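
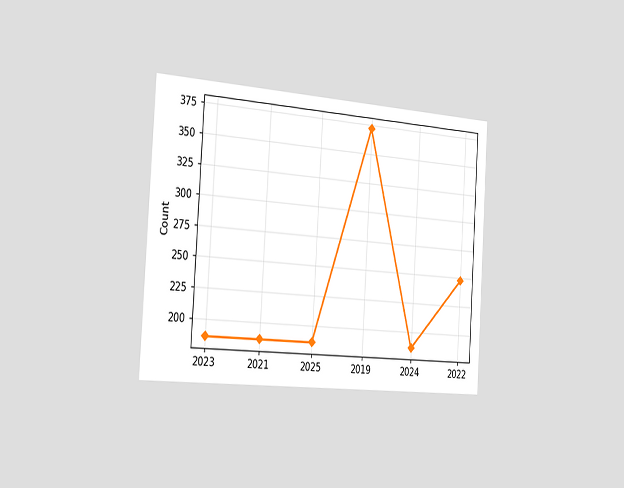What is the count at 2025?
The chart is tilted about 4° clockwise and viewed slightly from the left. At 2025, the line is at 186.

186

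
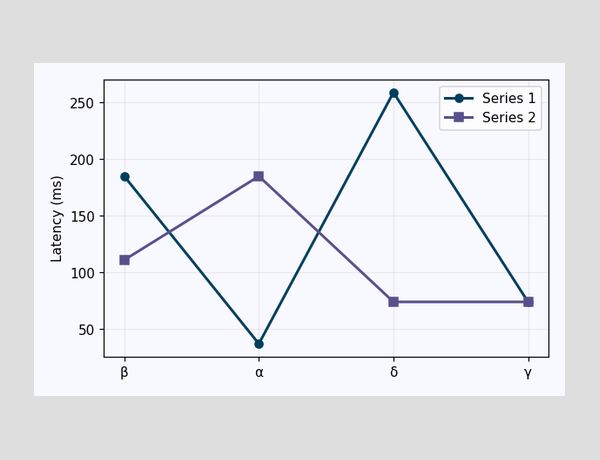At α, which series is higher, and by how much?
Series 2, by 148ms

At α, Series 2 sits above the other line by 148ms.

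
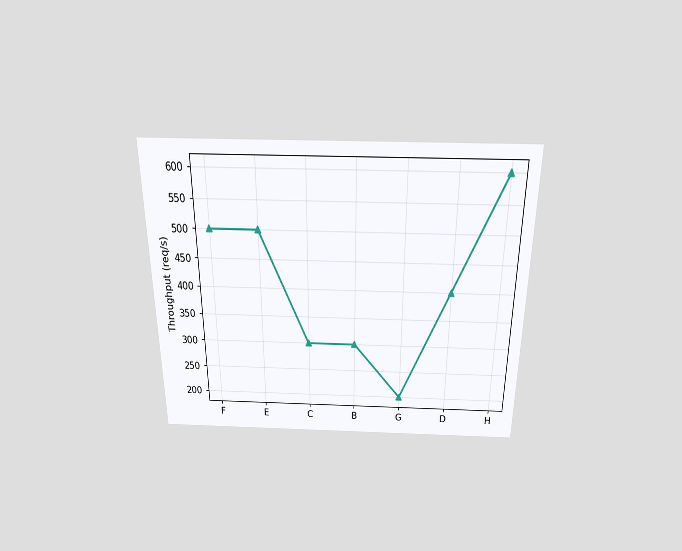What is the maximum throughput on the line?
The chart is viewed slightly from above. The highest point is at H, and reading across to the y-axis gives 600req/s.

600req/s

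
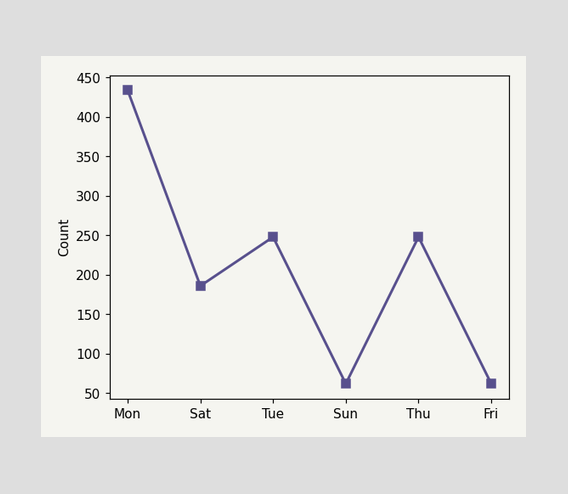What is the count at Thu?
At Thu, the line is at 248.

248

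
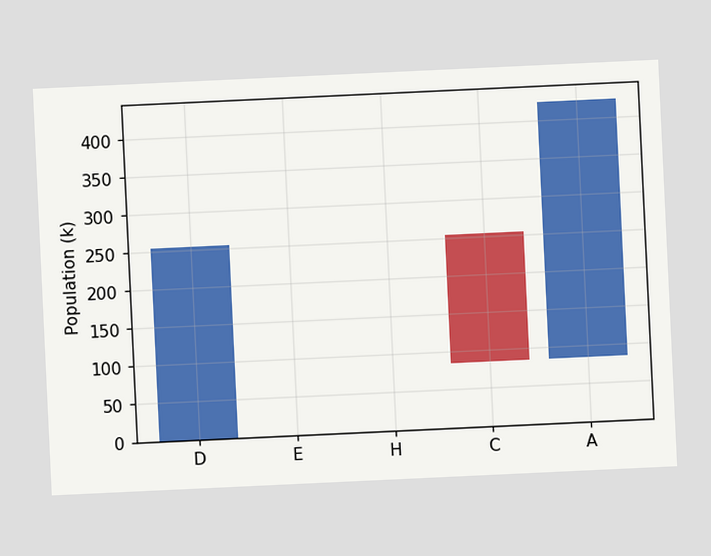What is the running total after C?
The chart is tilted about 3° counter-clockwise. After C the running total reaches 85k.

85k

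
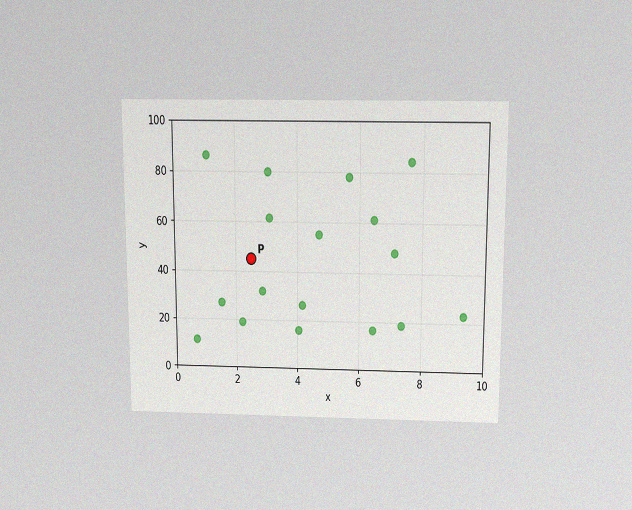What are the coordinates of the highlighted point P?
The chart is viewed slightly from above, with some photo noise. Following the gridlines from P to each axis, P sits at (2.5, 45).

(2.5, 45)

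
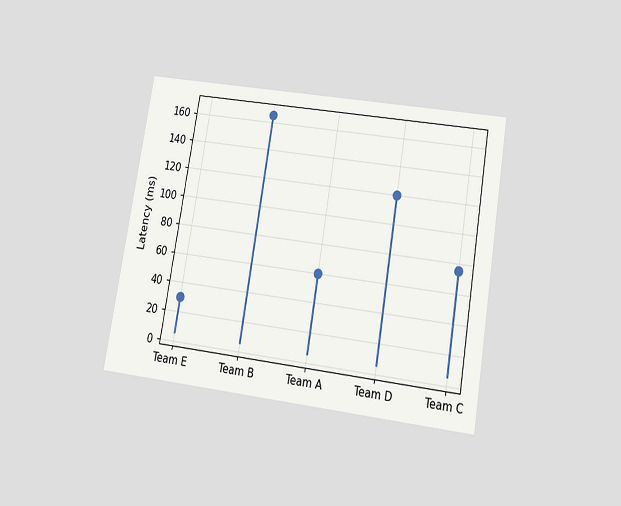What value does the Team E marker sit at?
The chart is tilted about 10° clockwise and viewed slightly from below. The Team E marker sits at 30ms.

30ms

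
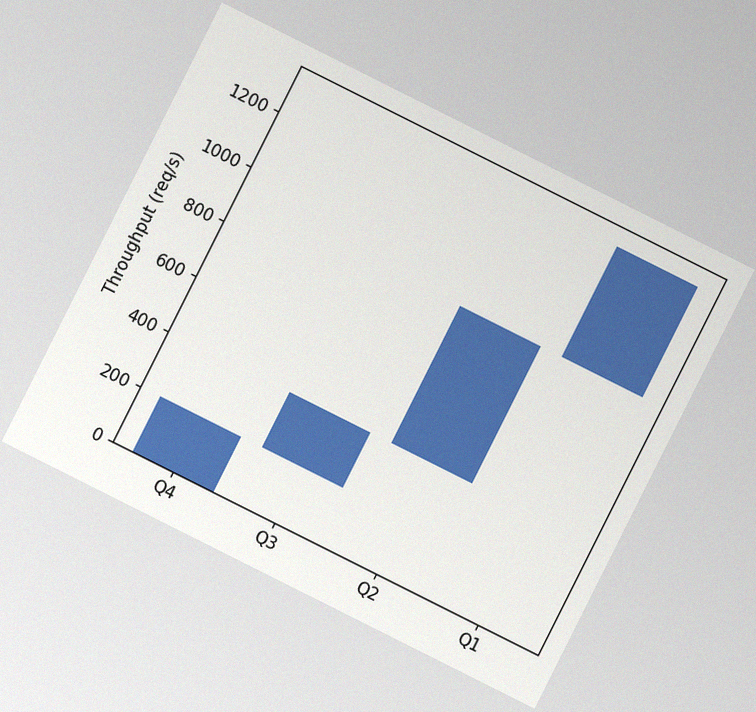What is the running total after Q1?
The chart is tilted about 27° clockwise, with some photo noise. After Q1 the running total reaches 1300req/s.

1300req/s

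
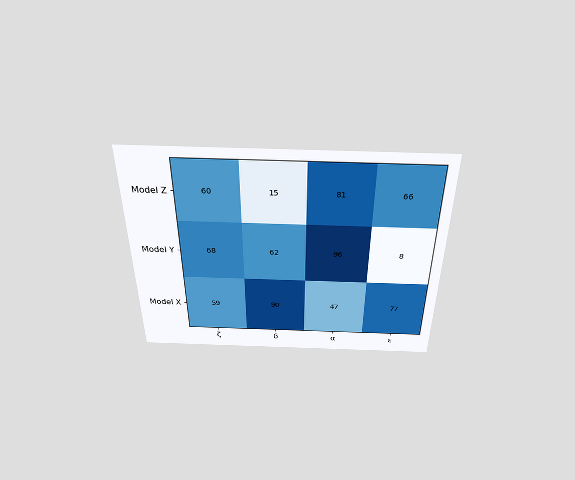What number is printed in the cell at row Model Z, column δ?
The chart is viewed slightly from above. The (Model Z, δ) cell reads 15.

15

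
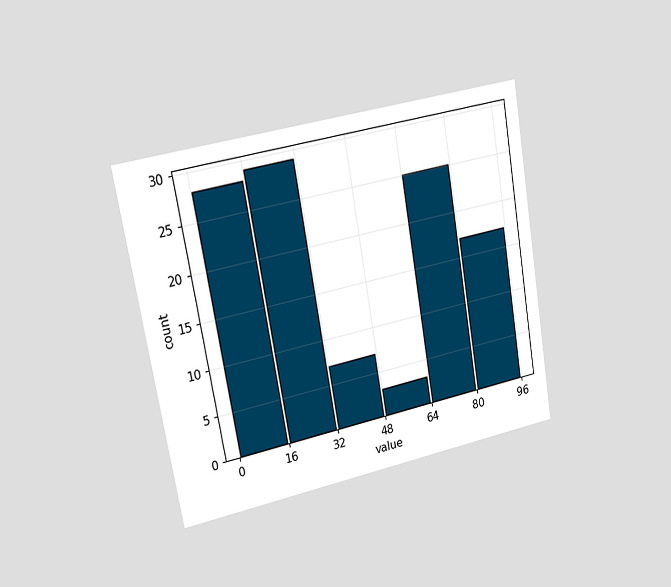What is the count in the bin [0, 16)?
The chart is tilted about 10° counter-clockwise and viewed slightly from the left. The [0, 16) bin has height 28.

28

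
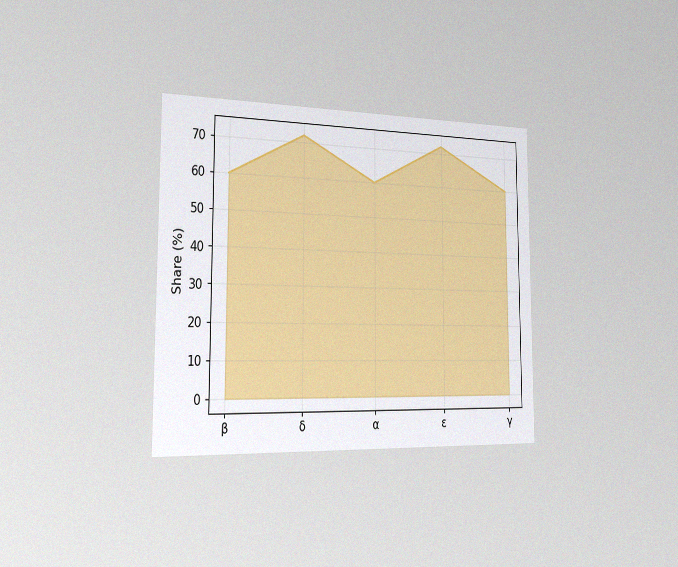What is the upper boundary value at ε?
The chart is viewed slightly from the left, with some photo noise. At ε the upper boundary is at 72%.

72%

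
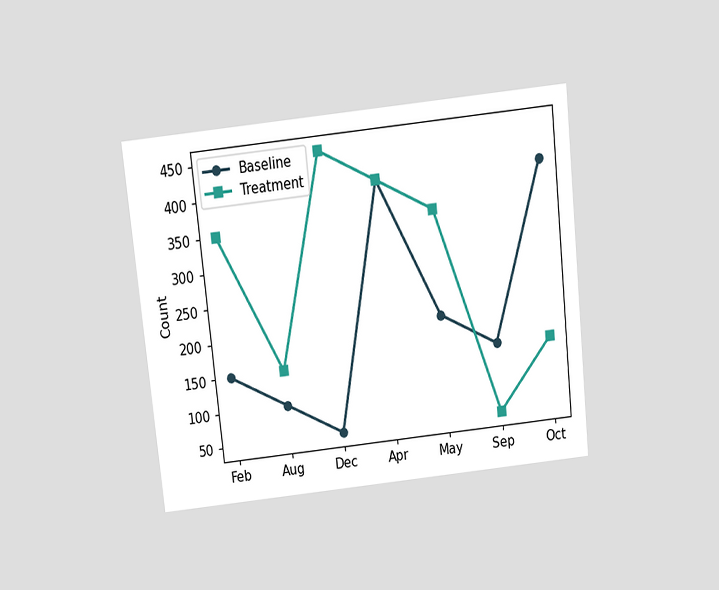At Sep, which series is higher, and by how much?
Baseline, by 100

The chart is tilted about 6° counter-clockwise and viewed slightly from above. At Sep, Baseline sits above the other line by 100.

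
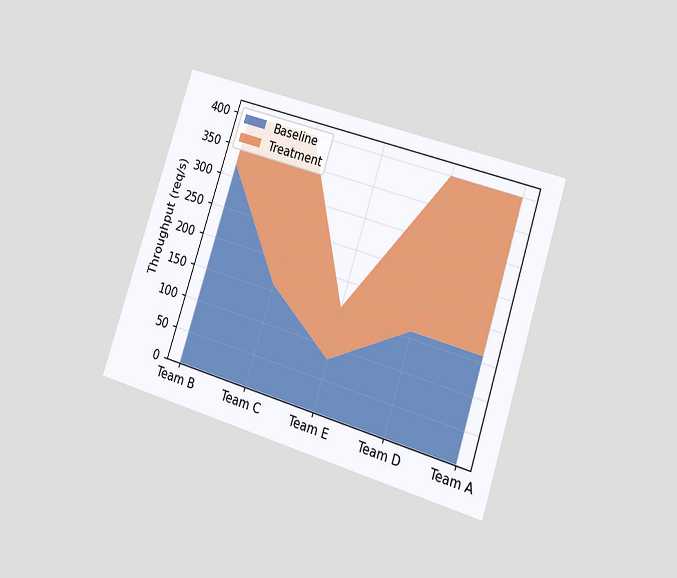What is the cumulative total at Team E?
The chart is tilted about 18° clockwise and viewed at a slight angle. The stacked total at Team E reaches 160req/s.

160req/s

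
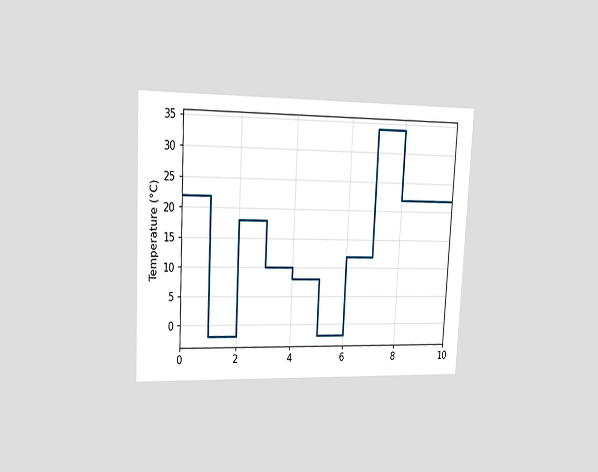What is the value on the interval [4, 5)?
The chart is tilted about 3° clockwise and viewed slightly from the left. On [4, 5) the step sits at 8°C.

8°C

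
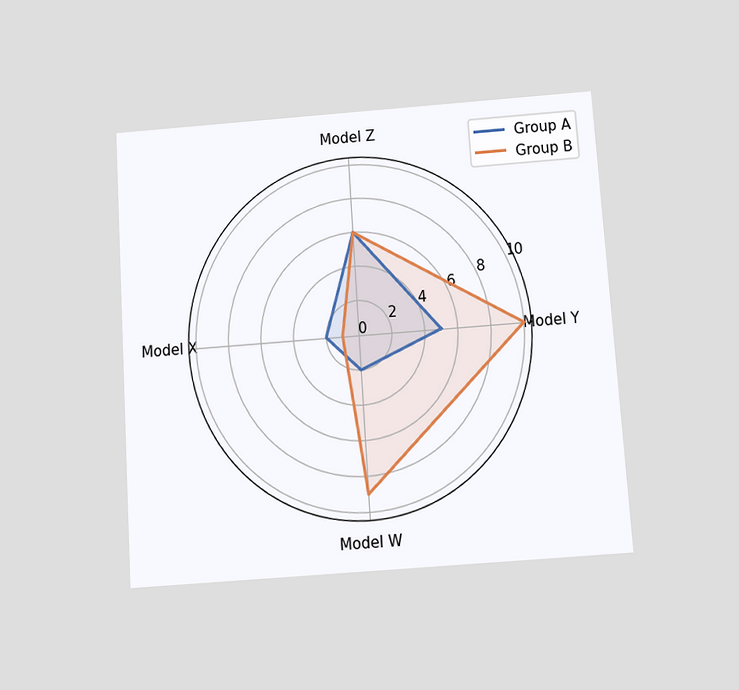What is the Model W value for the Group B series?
The chart is tilted about 4° counter-clockwise and viewed slightly from below. On the Model W axis, Group B reaches 9.

9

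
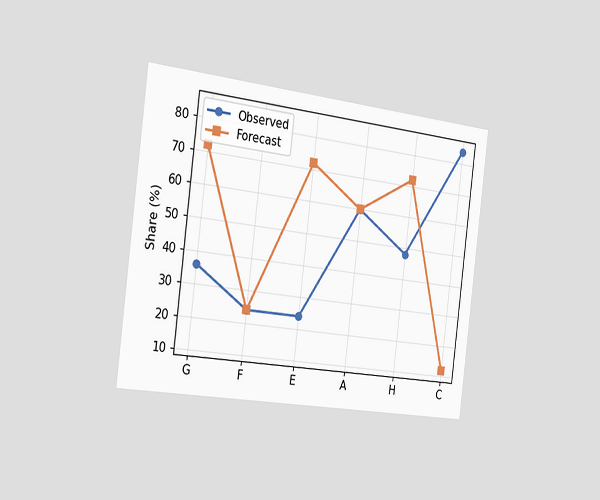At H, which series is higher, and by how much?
Forecast, by 24%

The chart is tilted about 7° clockwise and viewed slightly from the left. At H, Forecast sits above the other line by 24%.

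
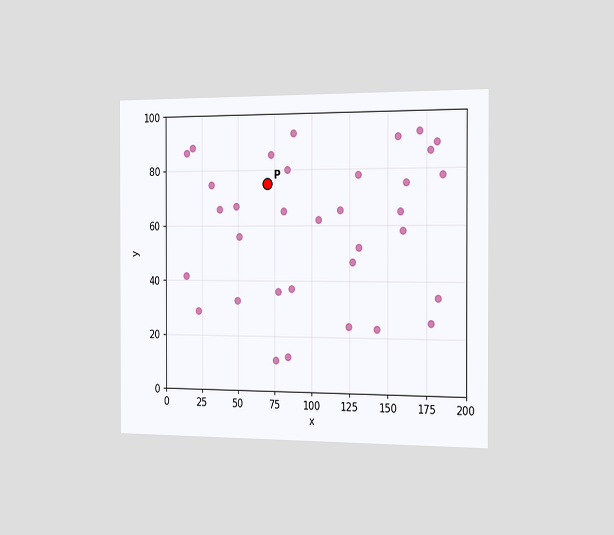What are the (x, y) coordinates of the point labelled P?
(70, 75)

The chart is viewed slightly from the right. Following the gridlines from P to each axis, P sits at (70, 75).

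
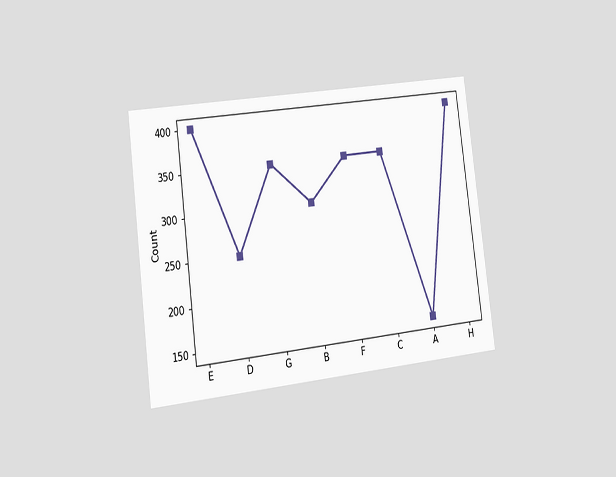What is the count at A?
150

The chart is tilted about 7° counter-clockwise and viewed slightly from the left. At A, the line is at 150.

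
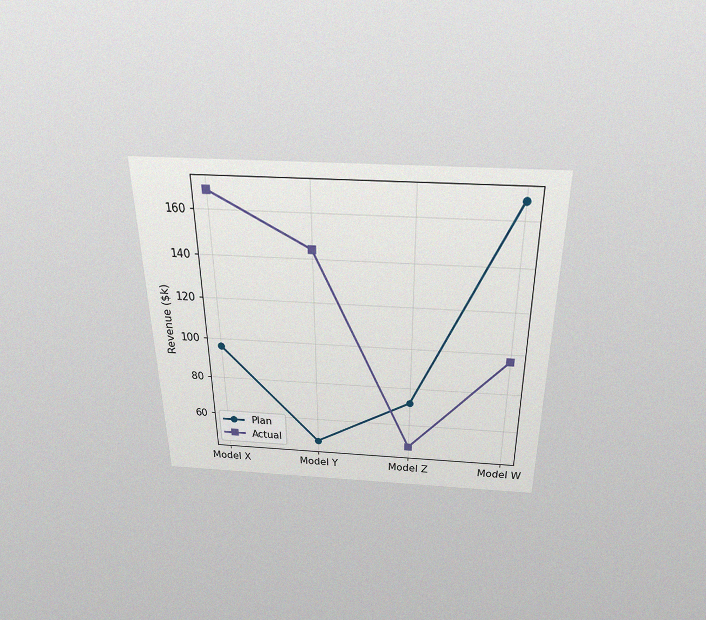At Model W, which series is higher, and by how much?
Plan, by $72k

The chart is viewed slightly from above, with some photo noise. At Model W, Plan sits above the other line by $72k.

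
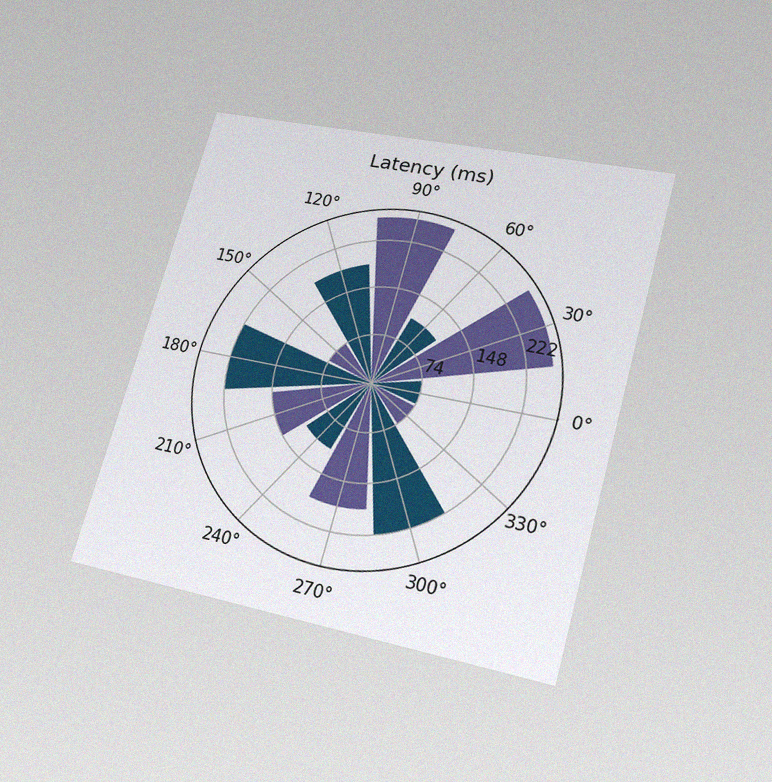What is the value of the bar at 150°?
The chart is tilted about 16° clockwise and viewed slightly from below, with some photo noise. The bar at 150° reaches 74ms on the radial axis.

74ms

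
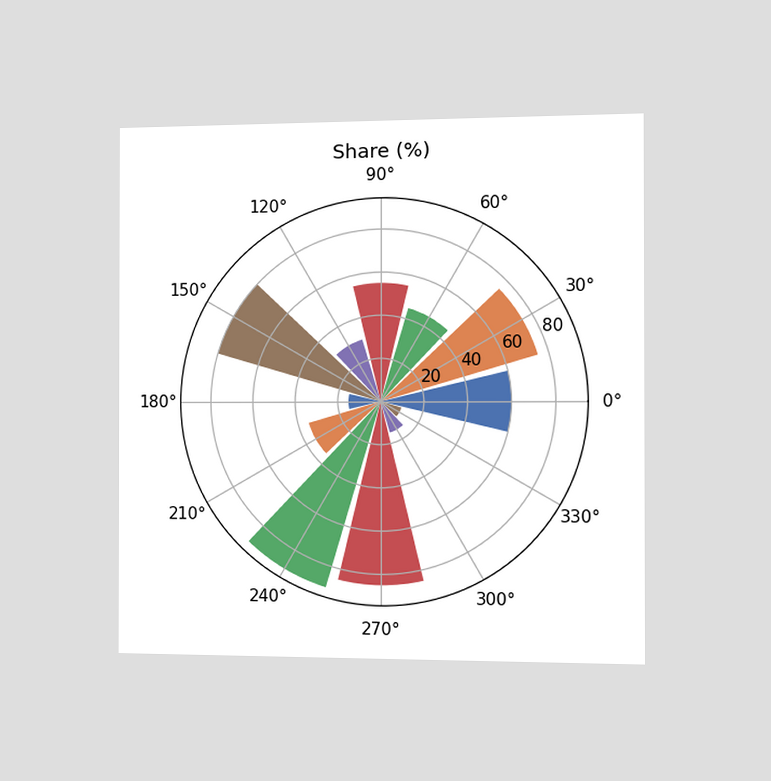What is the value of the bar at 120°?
The chart is viewed slightly from the right. The bar at 120° reaches 30% on the radial axis.

30%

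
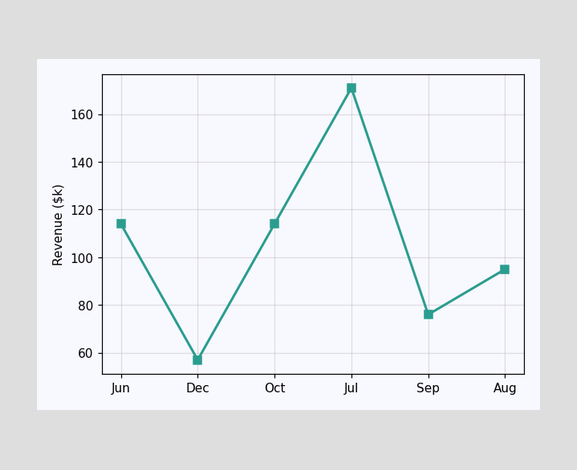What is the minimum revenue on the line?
$57k

The lowest point is at Dec, and reading across to the y-axis gives $57k.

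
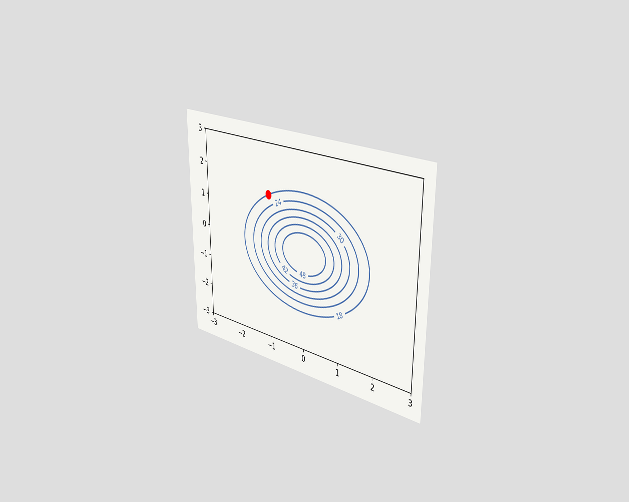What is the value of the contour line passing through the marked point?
The chart is viewed slightly from the right. The marked point sits on the contour labelled 18.

18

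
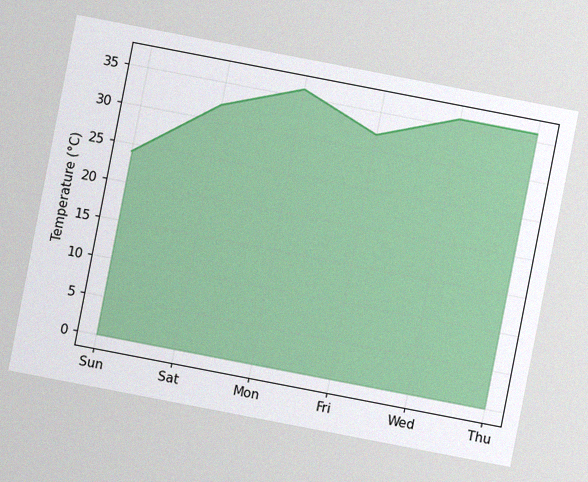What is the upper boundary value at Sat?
32°C

The chart is tilted about 11° clockwise, with some photo noise. At Sat the upper boundary is at 32°C.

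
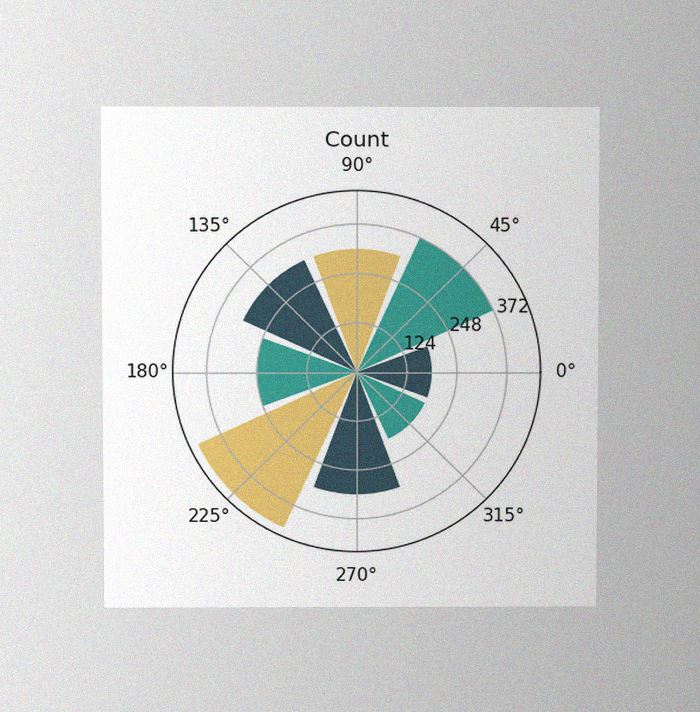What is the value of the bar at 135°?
310

The chart is viewed slightly from above, with some photo noise. The bar at 135° reaches 310 on the radial axis.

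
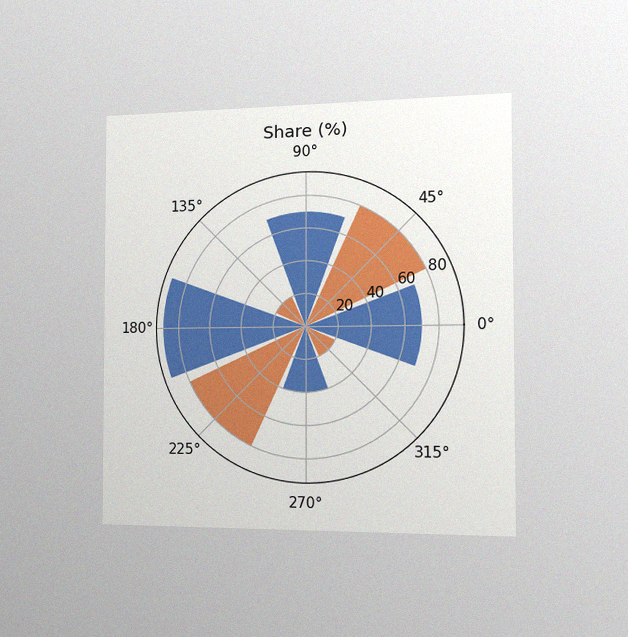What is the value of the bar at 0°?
70%

The chart is viewed slightly from the right, with some photo noise. The bar at 0° reaches 70% on the radial axis.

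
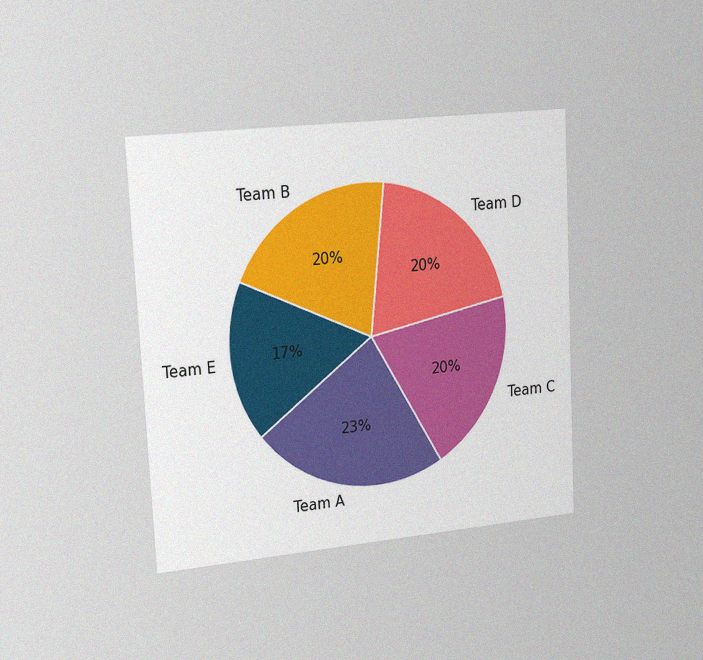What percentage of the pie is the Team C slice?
The chart is tilted about 3° counter-clockwise and viewed slightly from the left, with some photo noise. The Team C slice takes up 20% of the pie.

20%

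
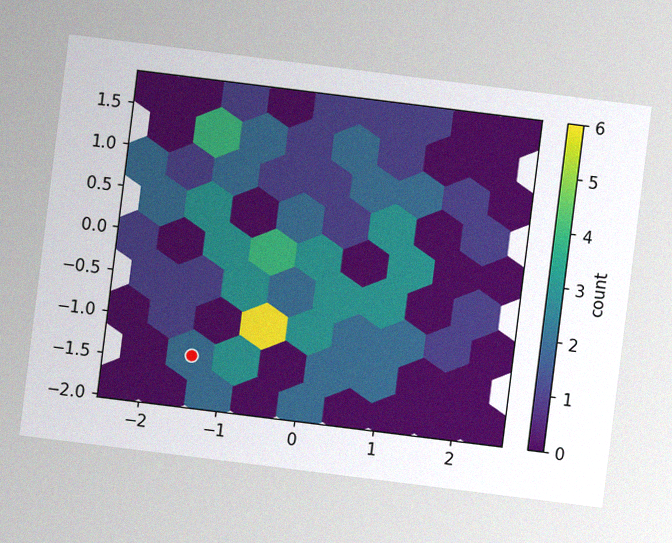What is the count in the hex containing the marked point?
2

The chart is tilted about 7° clockwise, with some photo noise. The marked hex reads 2 on the colorbar.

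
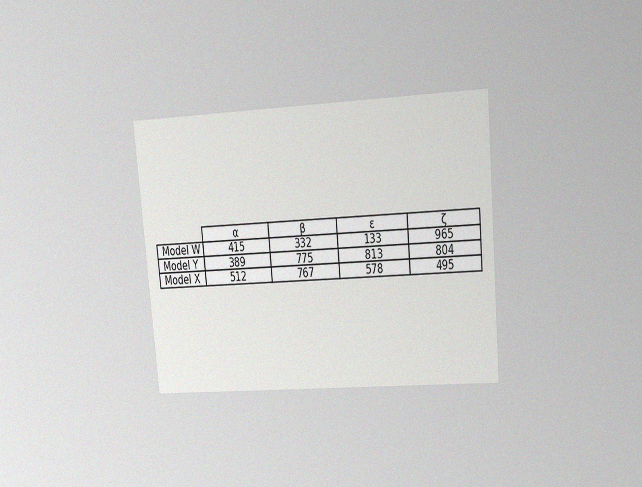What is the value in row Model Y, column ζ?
804

The chart is tilted about 5° counter-clockwise and viewed at a slight angle, with some photo noise. The (Model Y, ζ) cell reads 804.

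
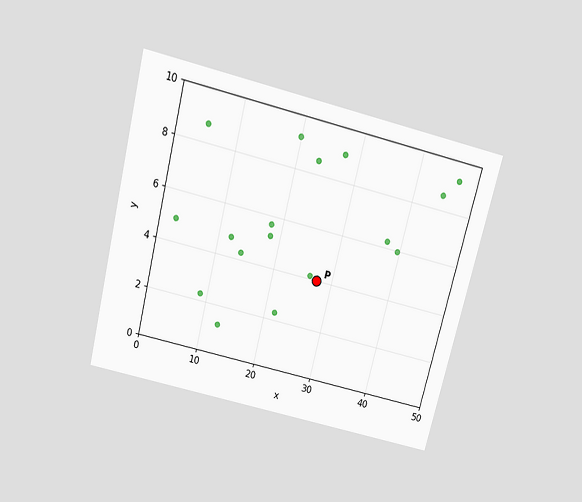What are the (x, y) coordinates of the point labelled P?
The chart is tilted about 14° clockwise and viewed slightly from above. Following the gridlines from P to each axis, P sits at (27.5, 4).

(27.5, 4)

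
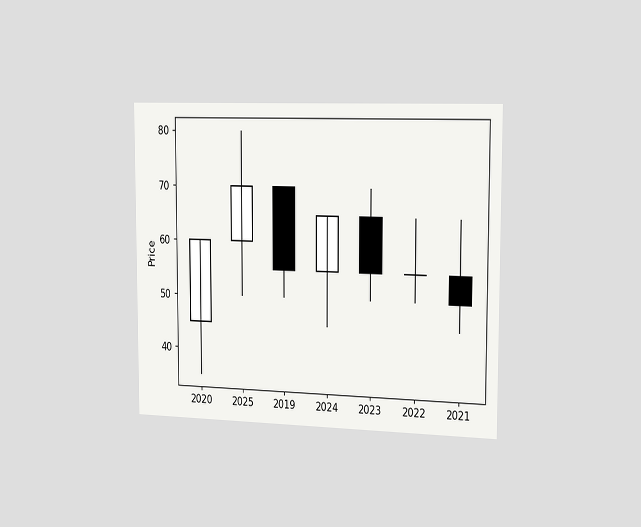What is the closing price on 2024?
65

The chart is viewed slightly from the right. The 2024 candle closes at 65.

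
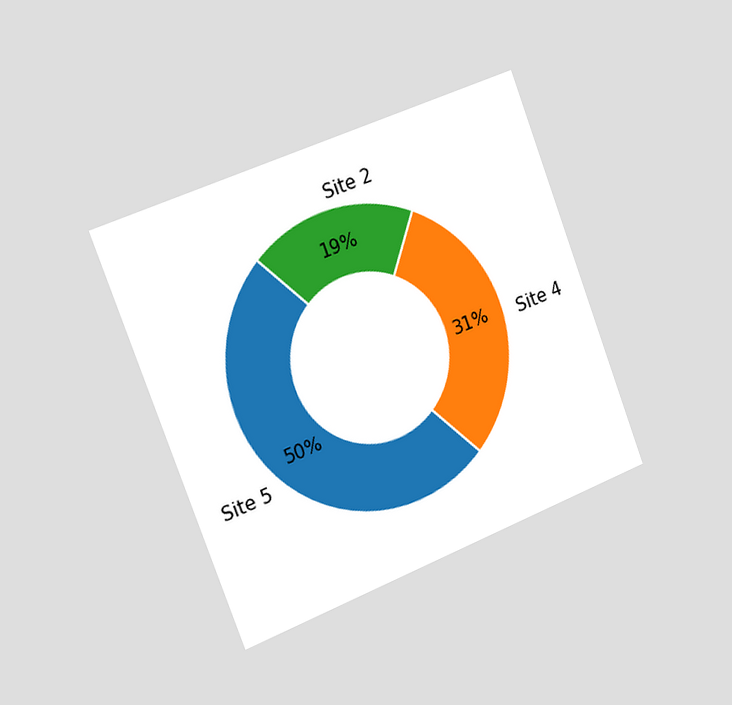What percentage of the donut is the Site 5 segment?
The chart is tilted about 21° counter-clockwise and viewed slightly from the left. The Site 5 segment takes up 50% of the ring.

50%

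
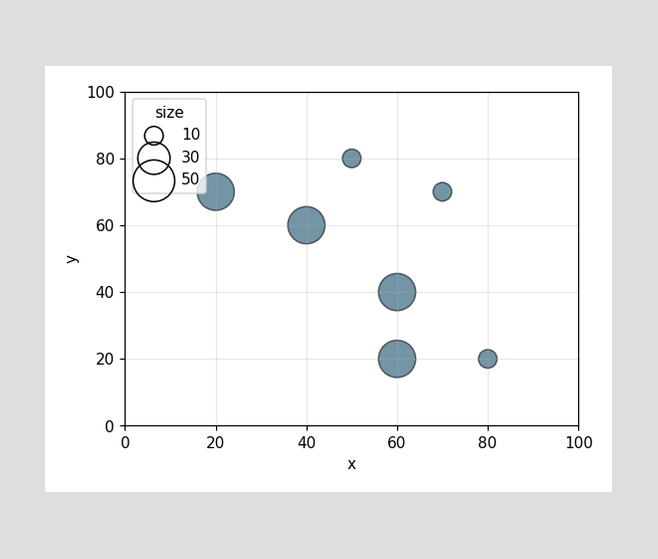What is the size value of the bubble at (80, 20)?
10

Matching the bubble at (80, 20) against the size legend gives 10.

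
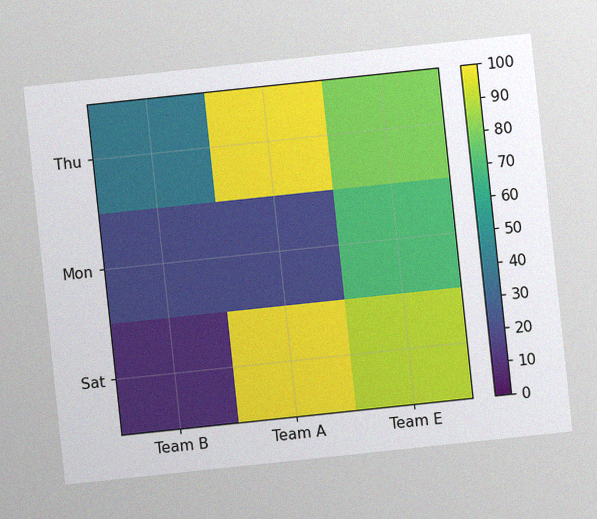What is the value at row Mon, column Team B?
The chart is tilted about 6° counter-clockwise, with some photo noise. Matching cell (Mon, Team B) against the colorbar gives 20.

20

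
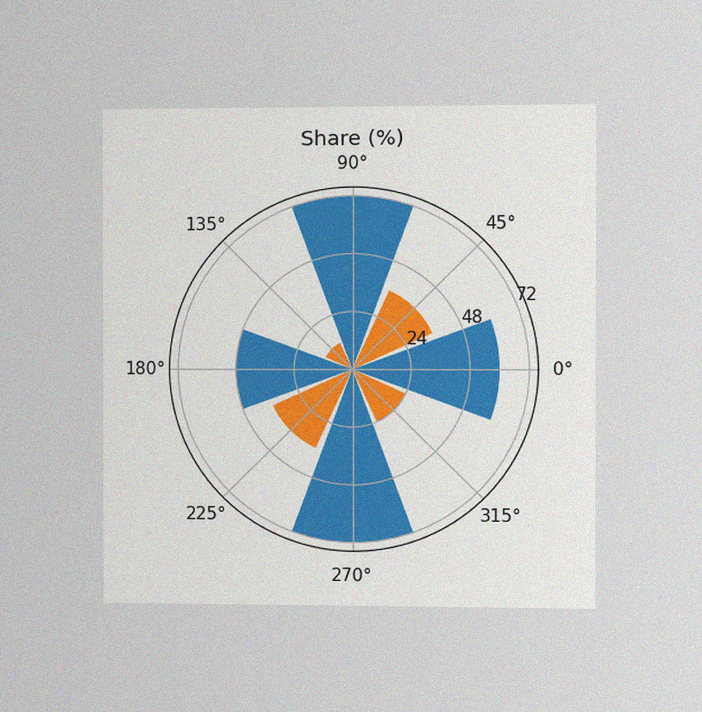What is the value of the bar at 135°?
The chart is viewed slightly from the right, with some photo noise. The bar at 135° reaches 12% on the radial axis.

12%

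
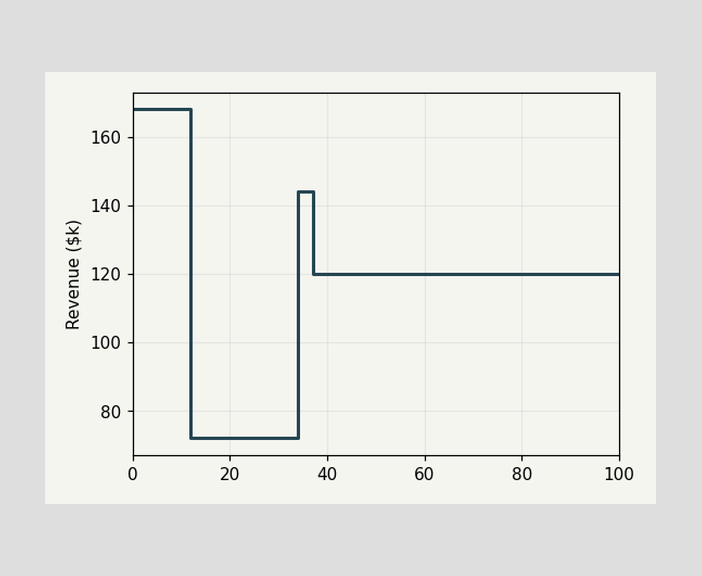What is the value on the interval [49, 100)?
$120k

On [49, 100) the step sits at $120k.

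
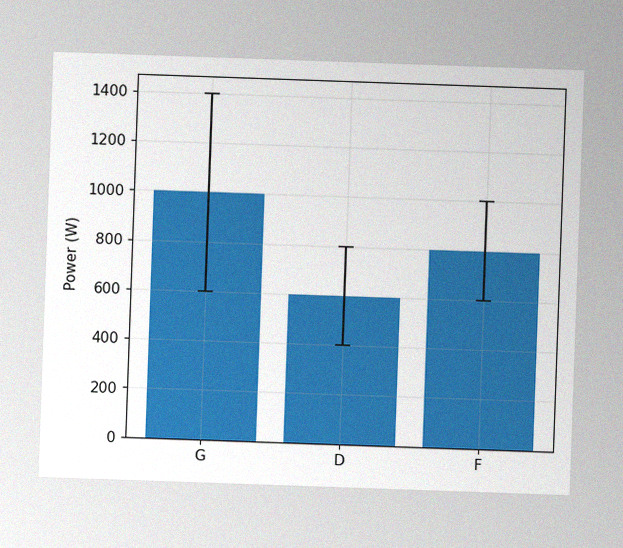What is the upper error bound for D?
The chart is tilted about 2° clockwise, with some photo noise. The D bar's upper whisker reaches 800W.

800W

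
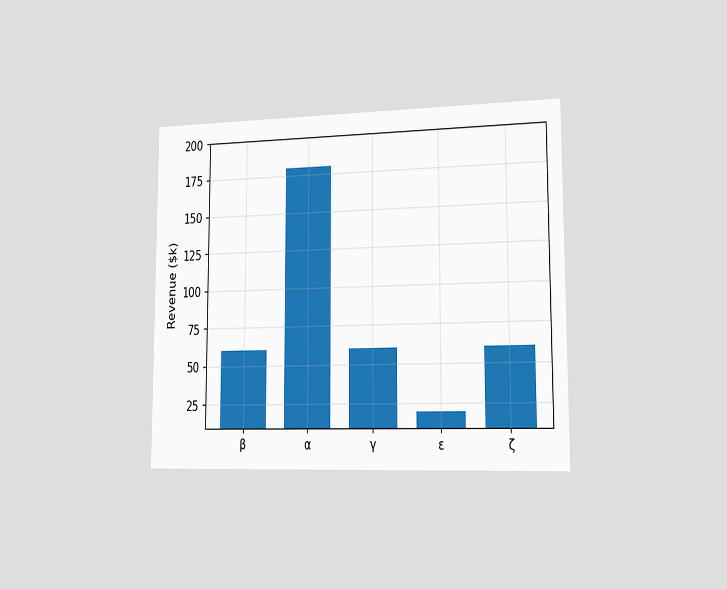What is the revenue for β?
The chart is viewed slightly from the right. Reading along the chart's y-axis, the β bar reaches $60k.

$60k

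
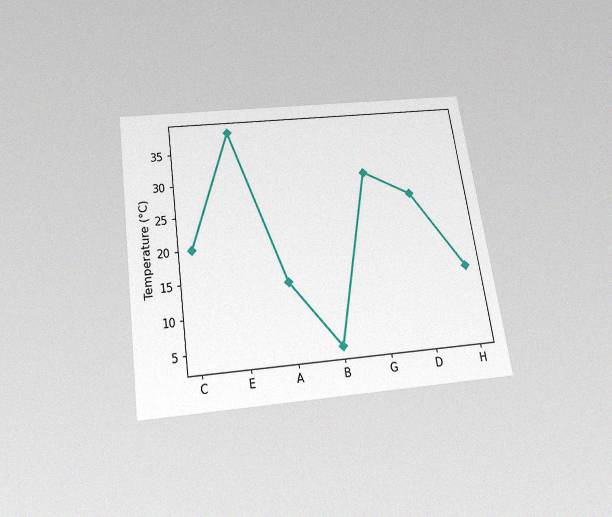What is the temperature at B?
The chart is tilted about 8° counter-clockwise and viewed slightly from below, with some photo noise. At B, the line is at 4°C.

4°C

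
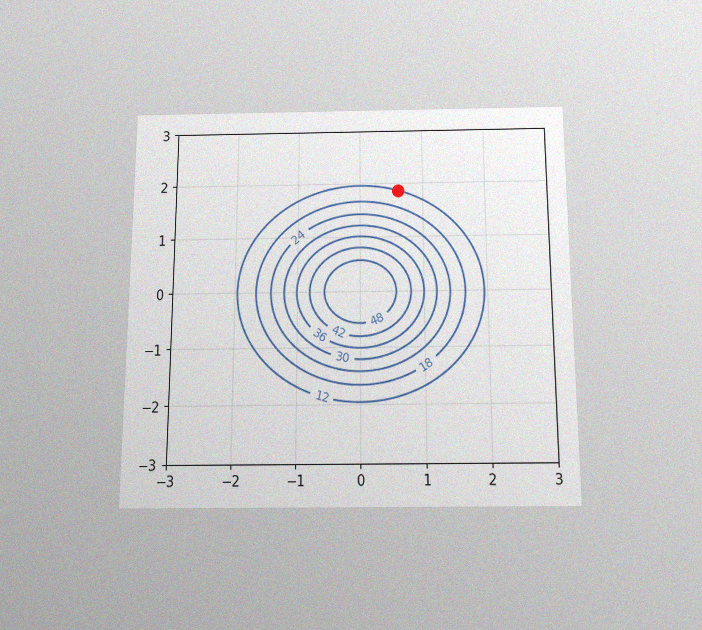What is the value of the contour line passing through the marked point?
The chart is viewed slightly from below, with some photo noise. The marked point sits on the contour labelled 12.

12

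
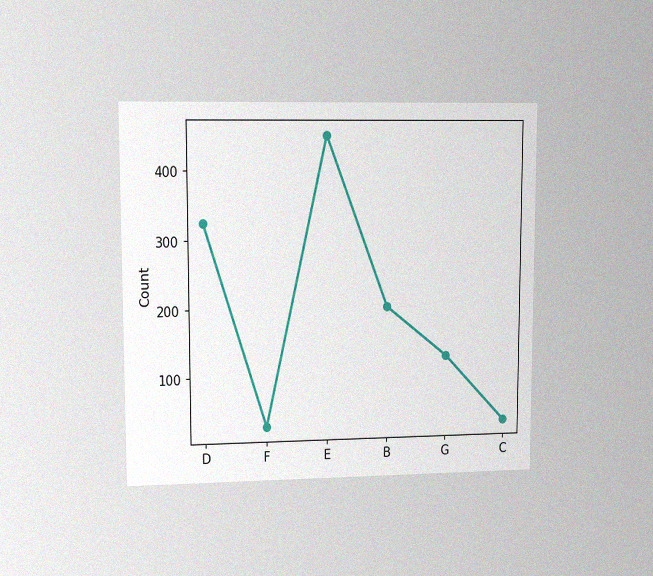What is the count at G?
125

The chart is viewed at a slight angle, with some photo noise. At G, the line is at 125.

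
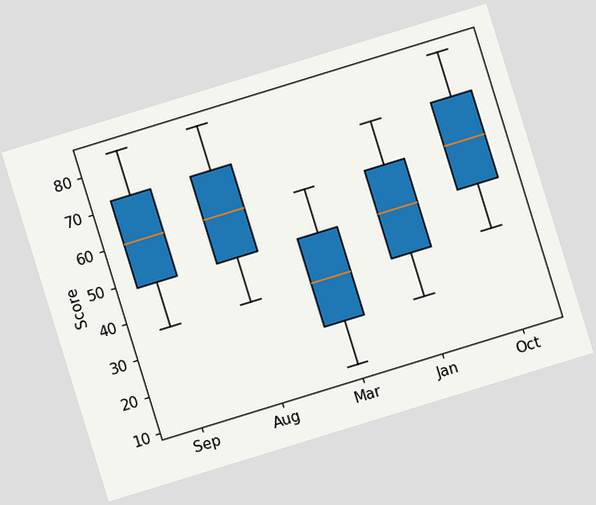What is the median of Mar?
The chart is tilted about 17° counter-clockwise. The median line in the Mar box sits at 36.

36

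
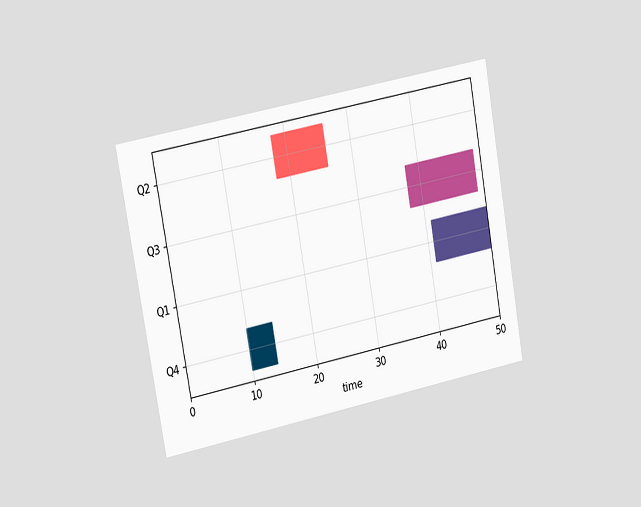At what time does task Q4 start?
The chart is tilted about 10° counter-clockwise and viewed slightly from the left. The Q4 bar begins at t=10.

10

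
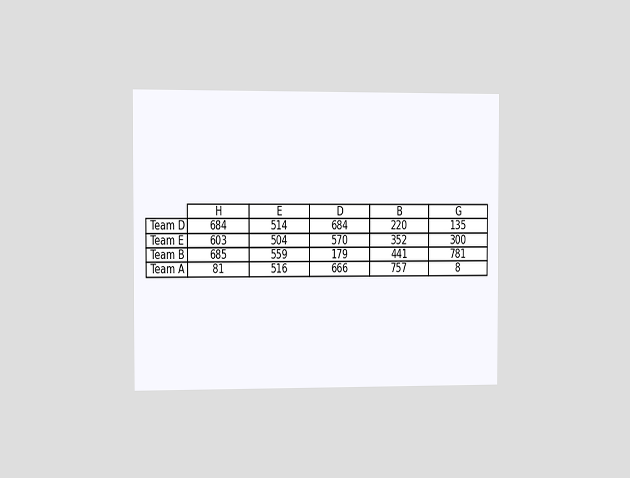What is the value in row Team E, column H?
The chart is viewed slightly from the left. The (Team E, H) cell reads 603.

603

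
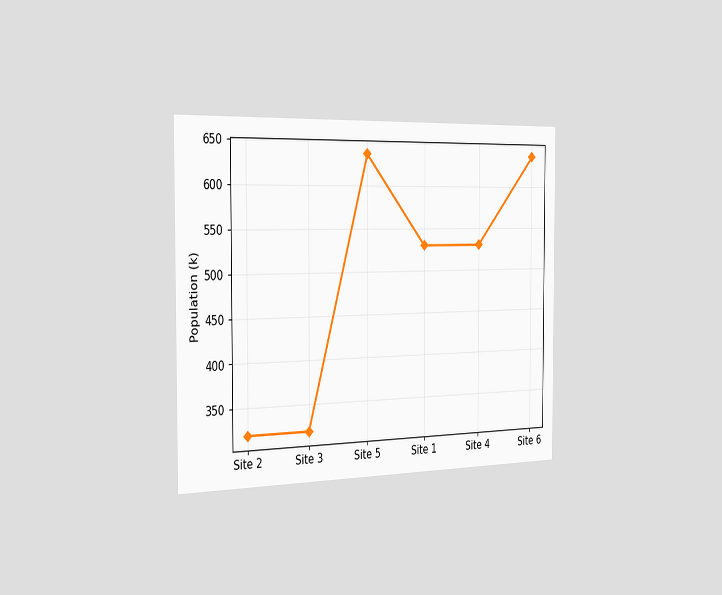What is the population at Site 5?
636k

The chart is viewed slightly from the left. At Site 5, the line is at 636k.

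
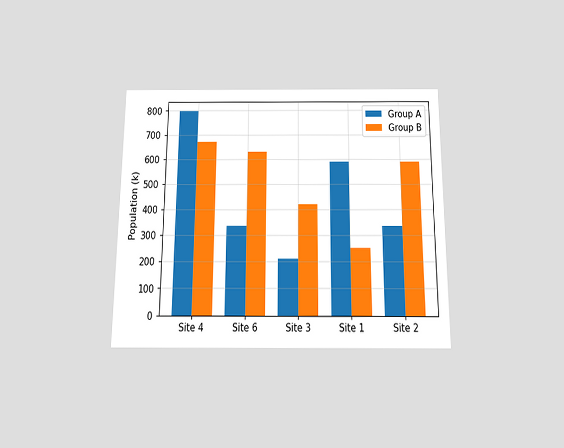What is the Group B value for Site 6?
630k

The chart is viewed slightly from below. The Group B bar at Site 6 reaches 630k on the y-axis.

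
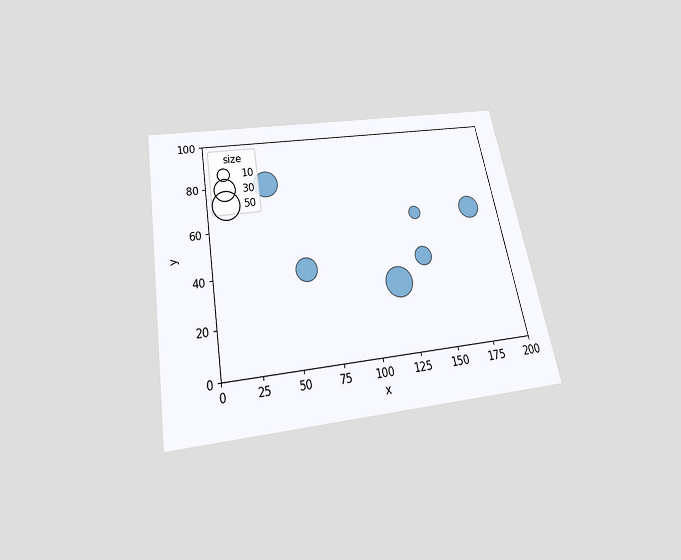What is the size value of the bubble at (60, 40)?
30

The chart is tilted about 10° counter-clockwise and viewed slightly from below. Matching the bubble at (60, 40) against the size legend gives 30.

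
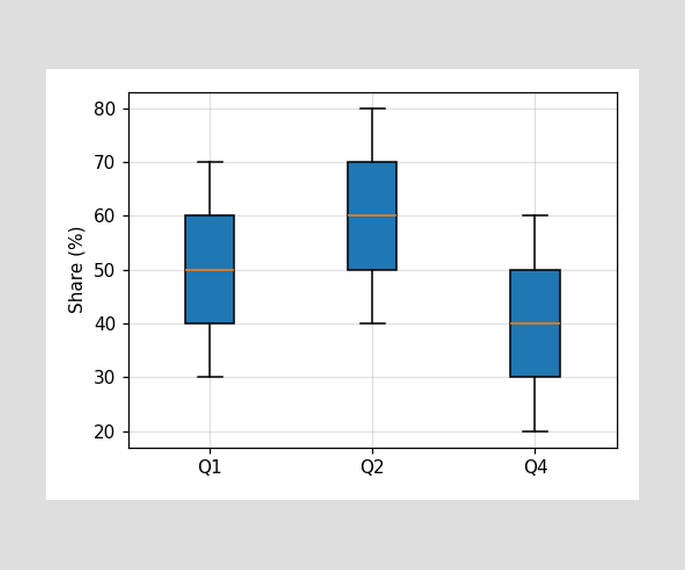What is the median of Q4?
40%

The median line in the Q4 box sits at 40%.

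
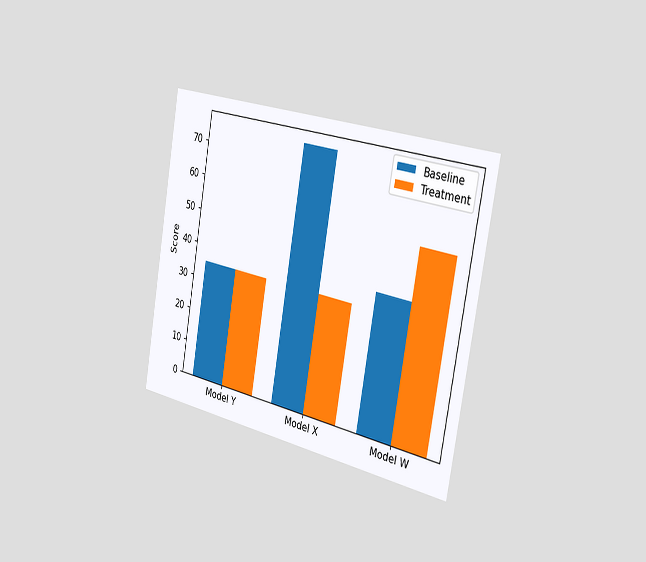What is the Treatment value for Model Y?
35

The chart is tilted about 10° clockwise and viewed slightly from the right. The Treatment bar at Model Y reaches 35 on the y-axis.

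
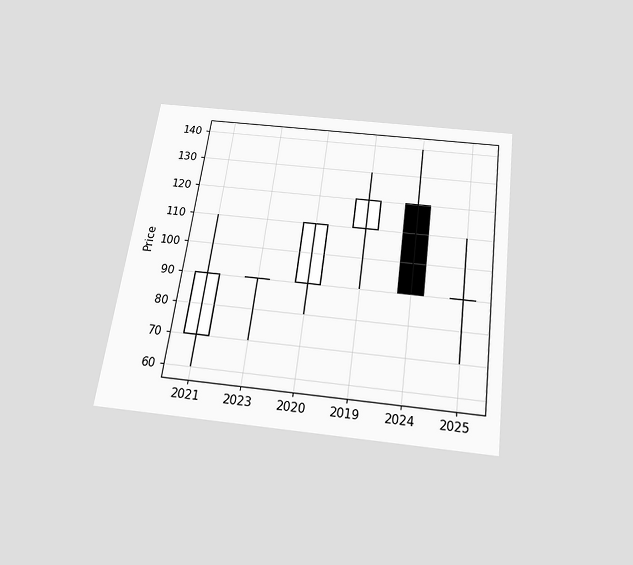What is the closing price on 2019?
120

The chart is tilted about 8° clockwise and viewed slightly from below. The 2019 candle closes at 120.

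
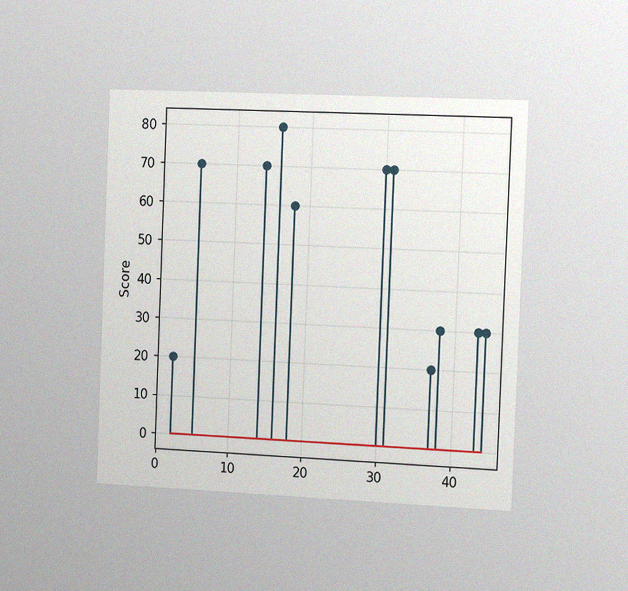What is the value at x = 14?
The chart is tilted about 2° clockwise and viewed slightly from the right, with some photo noise. The stem at x=14 reaches 70.

70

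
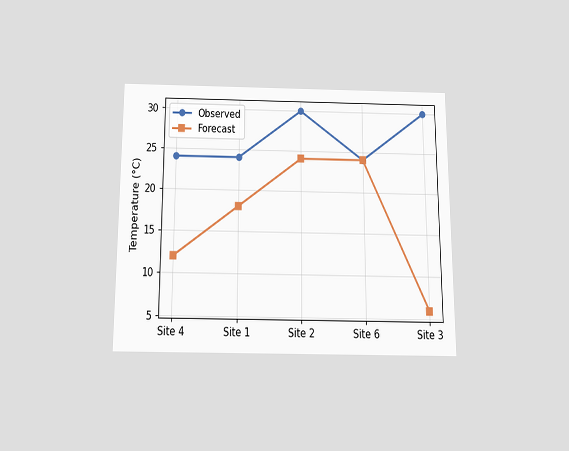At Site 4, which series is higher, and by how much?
Observed, by 12°C

The chart is viewed slightly from below. At Site 4, Observed sits above the other line by 12°C.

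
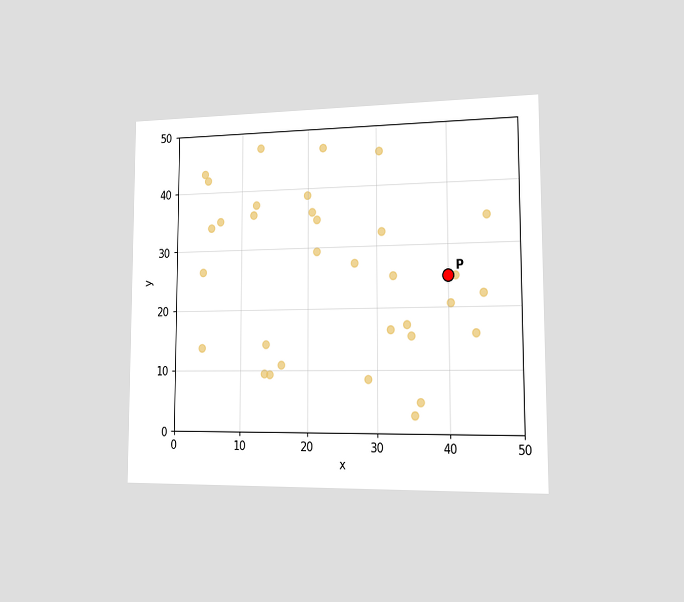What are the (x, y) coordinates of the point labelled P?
The chart is viewed slightly from the right. Following the gridlines from P to each axis, P sits at (40, 25).

(40, 25)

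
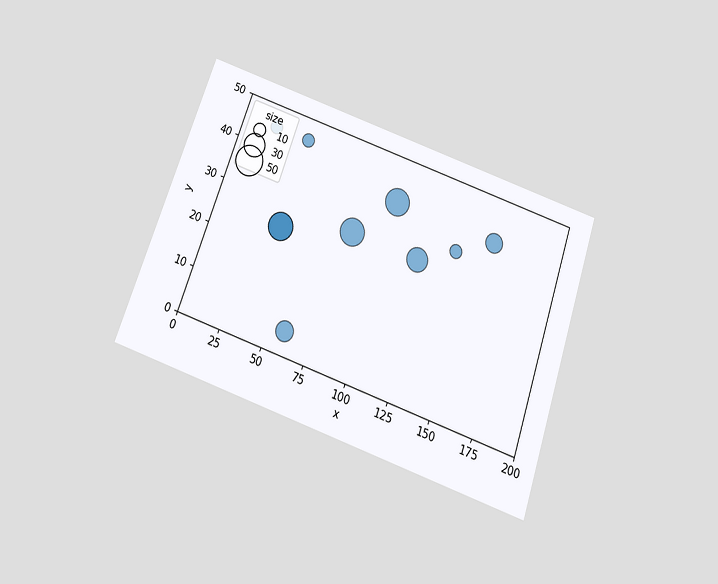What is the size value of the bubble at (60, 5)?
20

The chart is tilted about 19° clockwise and viewed slightly from below. Matching the bubble at (60, 5) against the size legend gives 20.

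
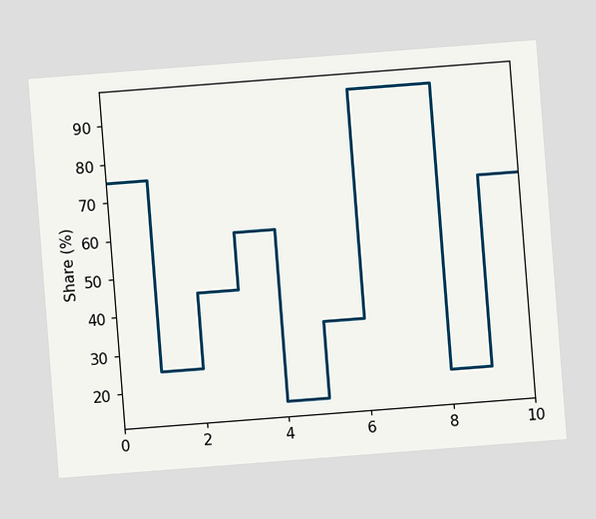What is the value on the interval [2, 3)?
The chart is tilted about 4° counter-clockwise. On [2, 3) the step sits at 45%.

45%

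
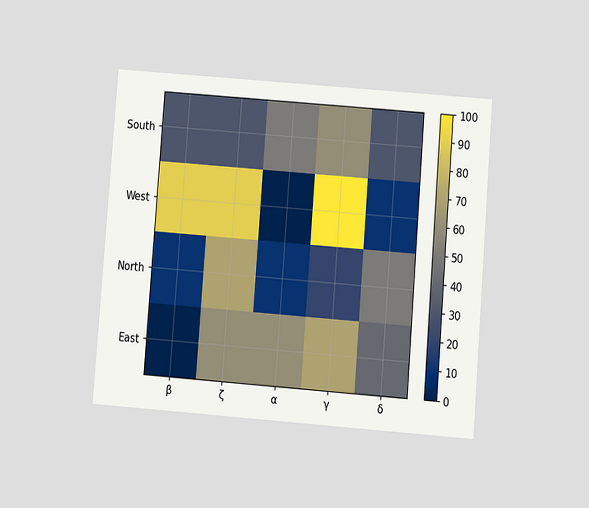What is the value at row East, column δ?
The chart is tilted about 4° clockwise and viewed at a slight angle. Matching cell (East, δ) against the colorbar gives 40.

40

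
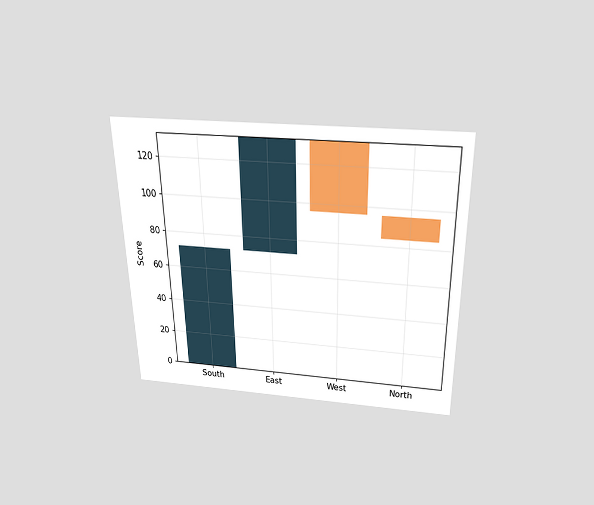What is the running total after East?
132

The chart is viewed slightly from above. After East the running total reaches 132.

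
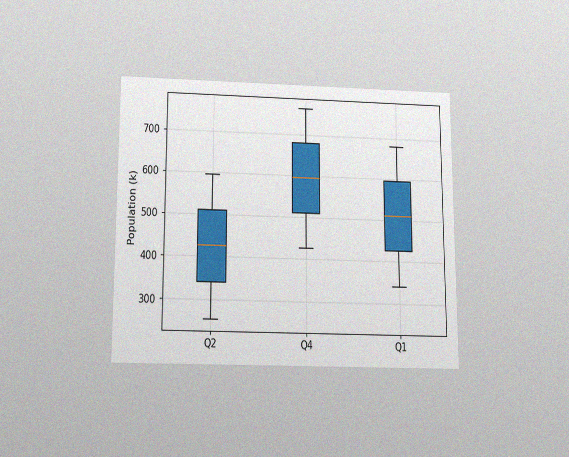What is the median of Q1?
The chart is viewed slightly from below, with some photo noise. The median line in the Q1 box sits at 510k.

510k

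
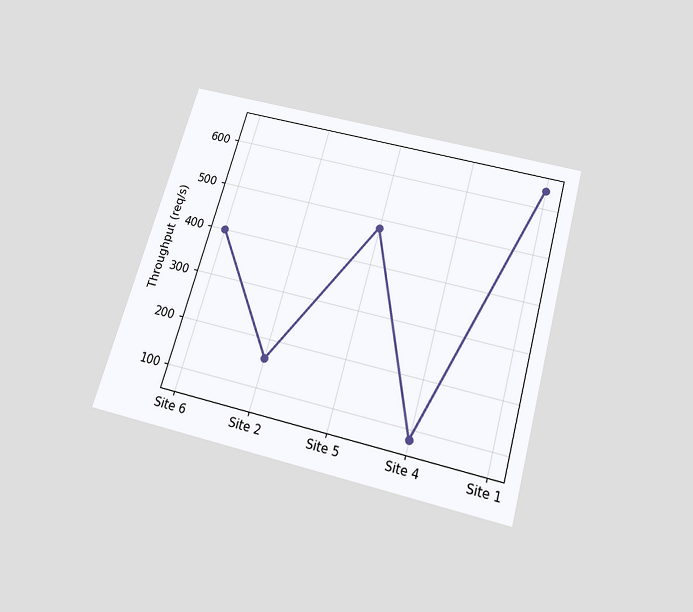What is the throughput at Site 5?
480req/s

The chart is tilted about 16° clockwise and viewed slightly from below. At Site 5, the line is at 480req/s.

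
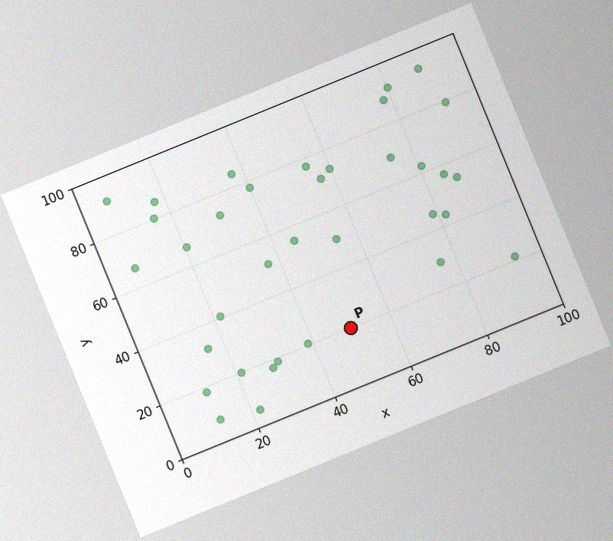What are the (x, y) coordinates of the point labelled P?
(50, 20)

The chart is tilted about 22° counter-clockwise, with some photo noise. Following the gridlines from P to each axis, P sits at (50, 20).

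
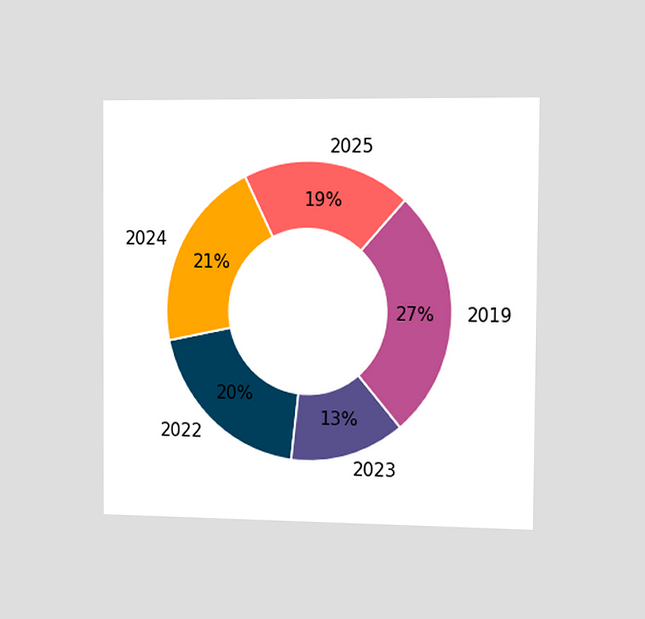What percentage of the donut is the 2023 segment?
13%

The chart is viewed slightly from the right. The 2023 segment takes up 13% of the ring.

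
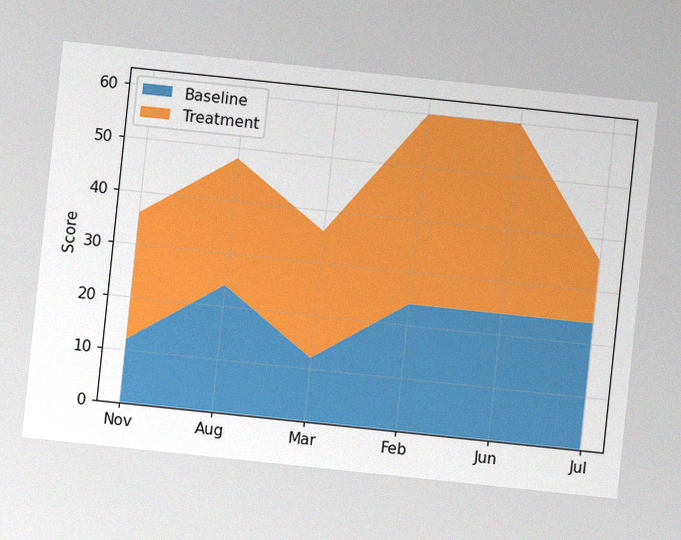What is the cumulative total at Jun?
60

The chart is tilted about 6° clockwise, with some photo noise. The stacked total at Jun reaches 60.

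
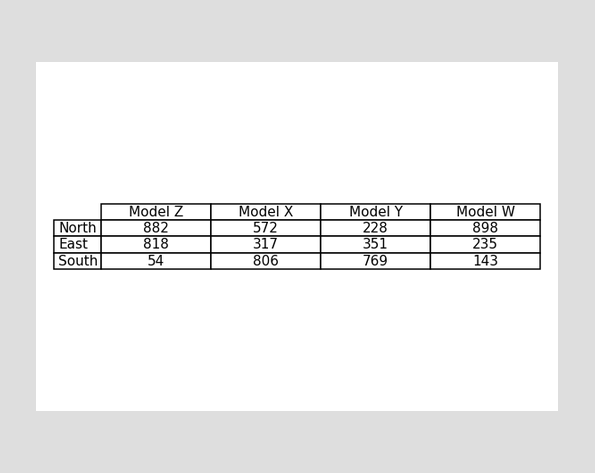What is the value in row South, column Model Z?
54

The (South, Model Z) cell reads 54.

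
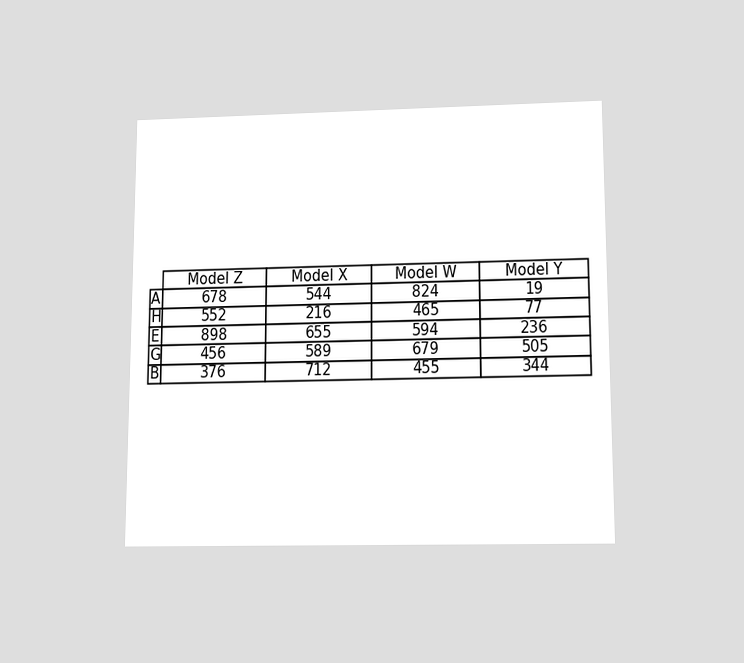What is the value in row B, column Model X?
712

The chart is viewed slightly from below. The (B, Model X) cell reads 712.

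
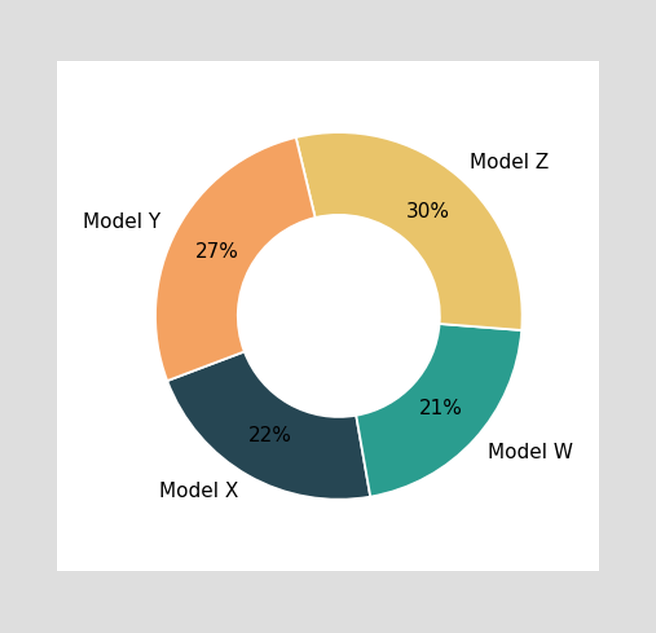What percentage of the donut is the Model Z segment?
The Model Z segment takes up 30% of the ring.

30%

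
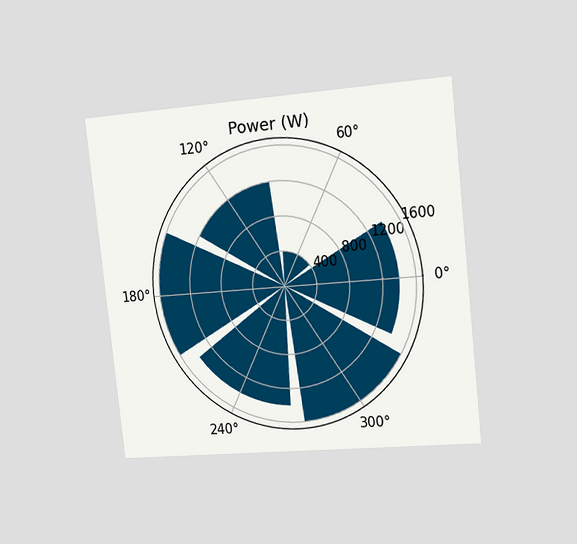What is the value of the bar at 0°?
1400W

The chart is tilted about 6° counter-clockwise and viewed slightly from the right. The bar at 0° reaches 1400W on the radial axis.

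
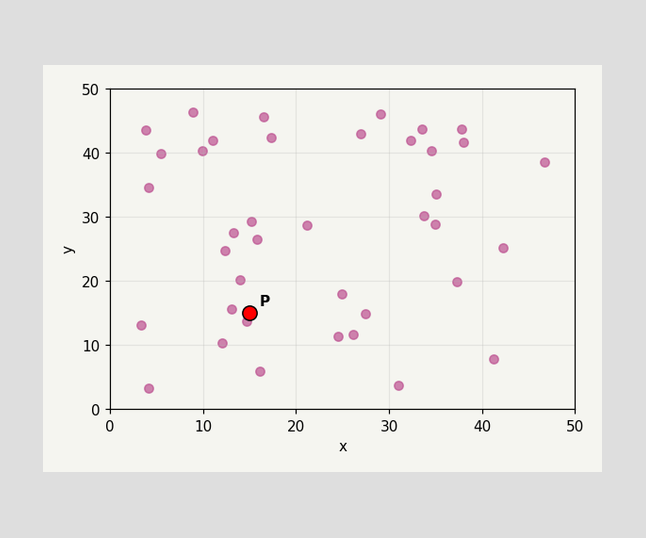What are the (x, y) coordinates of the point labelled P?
(15, 15)

Following the gridlines from P to each axis, P sits at (15, 15).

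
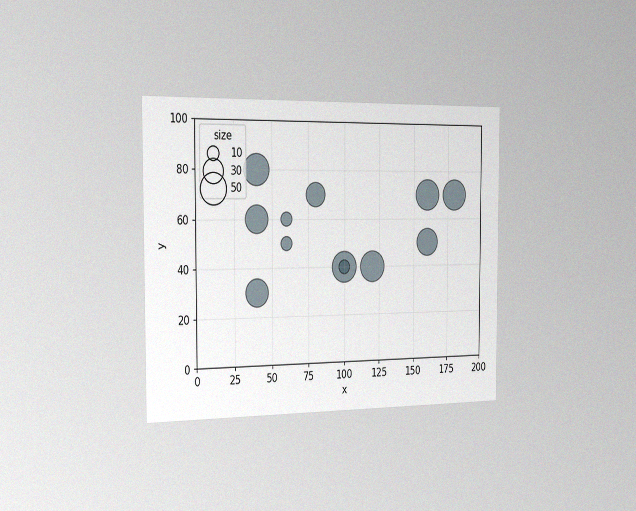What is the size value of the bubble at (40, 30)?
The chart is viewed slightly from the left, with some photo noise. Matching the bubble at (40, 30) against the size legend gives 40.

40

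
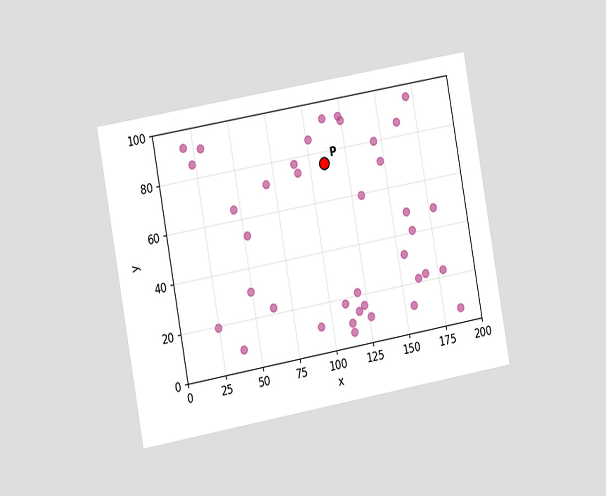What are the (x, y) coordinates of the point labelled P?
The chart is tilted about 10° counter-clockwise and viewed slightly from the left. Following the gridlines from P to each axis, P sits at (110, 75).

(110, 75)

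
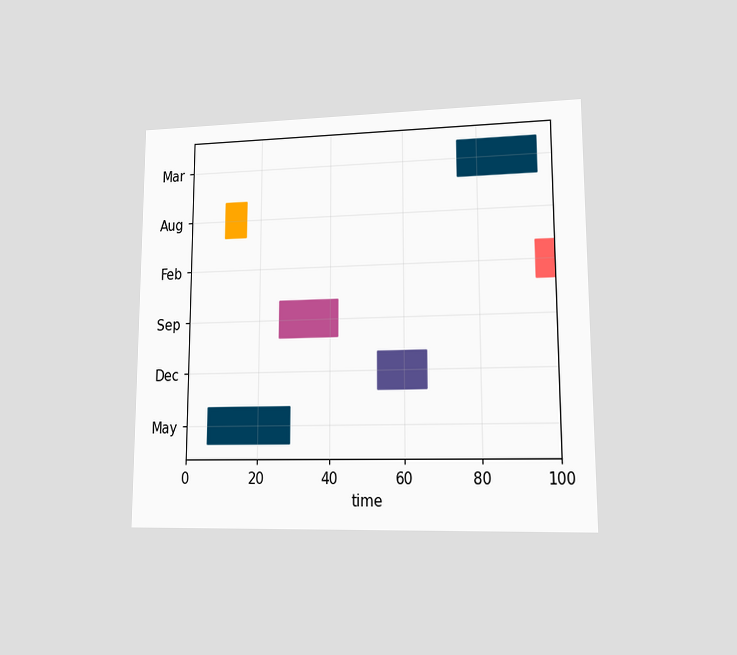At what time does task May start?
6

The chart is viewed at a slight angle. The May bar begins at t=6.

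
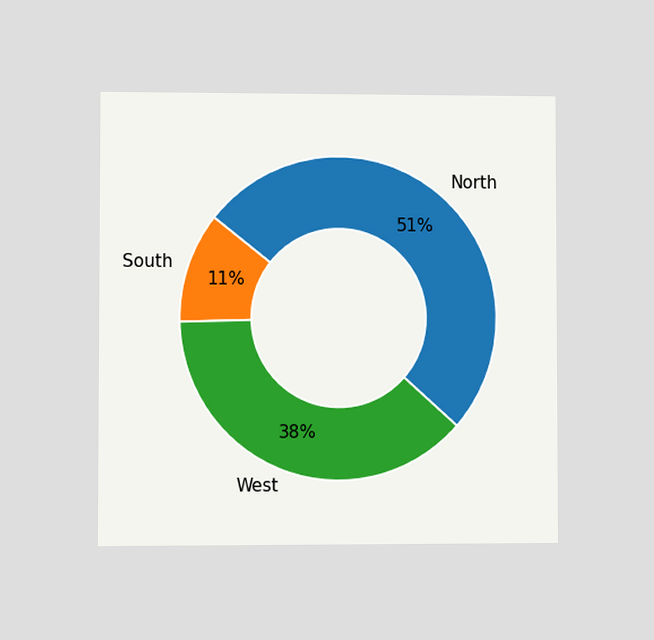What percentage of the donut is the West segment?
The chart is viewed at a slight angle. The West segment takes up 38% of the ring.

38%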